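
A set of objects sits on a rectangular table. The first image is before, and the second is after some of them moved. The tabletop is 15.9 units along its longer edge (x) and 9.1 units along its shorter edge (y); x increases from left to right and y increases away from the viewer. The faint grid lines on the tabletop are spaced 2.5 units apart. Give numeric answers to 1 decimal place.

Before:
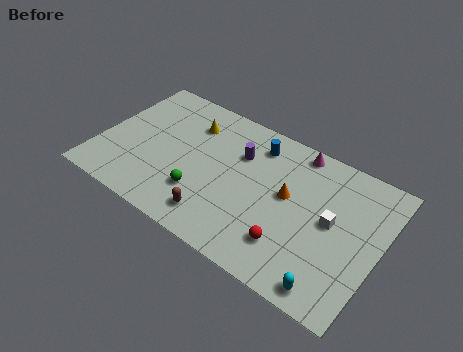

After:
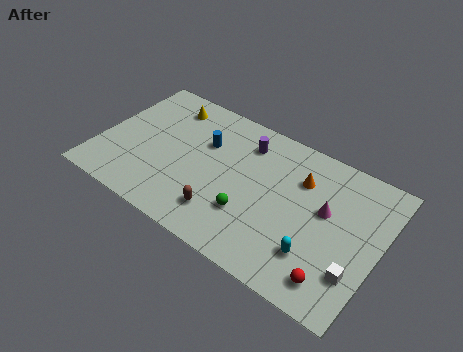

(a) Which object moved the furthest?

the magenta cone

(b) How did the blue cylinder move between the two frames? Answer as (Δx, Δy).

(-2.8, -1.4)

The blue cylinder was at about (8.5, 7.4) and moved to about (5.7, 6.0).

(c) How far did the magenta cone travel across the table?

3.6

From (10.7, 8.2) to (12.8, 5.3), the magenta cone covered √(2.1² + 2.9²) ≈ 3.6 units.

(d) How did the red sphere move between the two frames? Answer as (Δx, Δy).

(2.6, -0.7)

The red sphere was at about (11.3, 2.2) and moved to about (13.9, 1.5).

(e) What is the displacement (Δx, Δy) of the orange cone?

(0.5, 1.4)

The orange cone started near (10.7, 5.1) and ended near (11.2, 6.5).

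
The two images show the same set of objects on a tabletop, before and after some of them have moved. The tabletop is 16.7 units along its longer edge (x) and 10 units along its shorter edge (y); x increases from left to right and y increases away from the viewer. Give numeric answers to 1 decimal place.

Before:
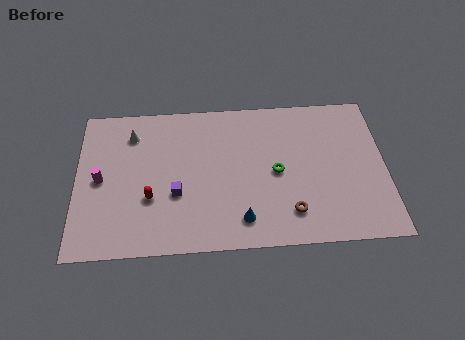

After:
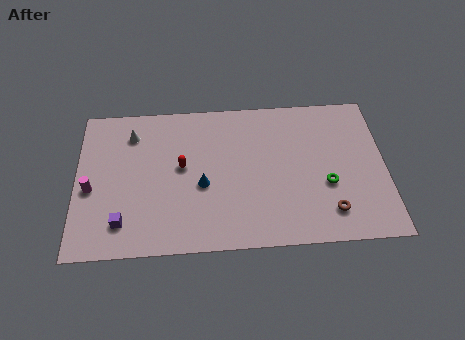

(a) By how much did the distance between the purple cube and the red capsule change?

+3.3

The distance was about 1.4 in the first image and 4.7 in the second, so they moved 3.3 units further apart.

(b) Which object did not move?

the white cone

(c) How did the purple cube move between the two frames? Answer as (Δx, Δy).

(-2.9, -1.7)

The purple cube started near (5.4, 3.7) and ended near (2.5, 2.0).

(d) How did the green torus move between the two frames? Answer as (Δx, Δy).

(2.7, -1.0)

The green torus was at about (10.8, 4.8) and moved to about (13.5, 3.8).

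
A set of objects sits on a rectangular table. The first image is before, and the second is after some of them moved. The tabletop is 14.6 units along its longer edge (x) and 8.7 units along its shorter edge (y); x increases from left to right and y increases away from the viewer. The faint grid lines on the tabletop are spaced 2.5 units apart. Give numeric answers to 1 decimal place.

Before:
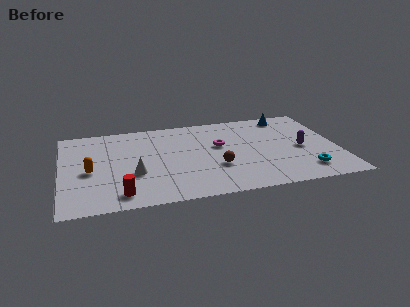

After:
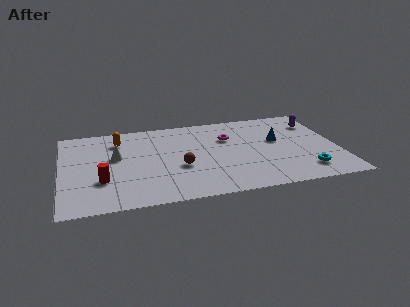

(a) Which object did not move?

the cyan torus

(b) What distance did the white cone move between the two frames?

2.1

The white cone was near (3.8, 3.2) before and (2.9, 5.1) after, so it travelled √(0.9² + 1.9²) ≈ 2.1 units.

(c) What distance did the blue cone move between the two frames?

2.6

The blue cone was near (12.2, 7.6) before and (11.5, 5.1) after, so it travelled √(0.7² + 2.5²) ≈ 2.6 units.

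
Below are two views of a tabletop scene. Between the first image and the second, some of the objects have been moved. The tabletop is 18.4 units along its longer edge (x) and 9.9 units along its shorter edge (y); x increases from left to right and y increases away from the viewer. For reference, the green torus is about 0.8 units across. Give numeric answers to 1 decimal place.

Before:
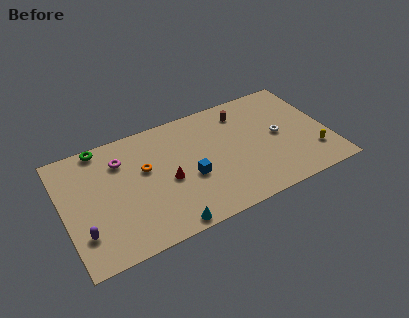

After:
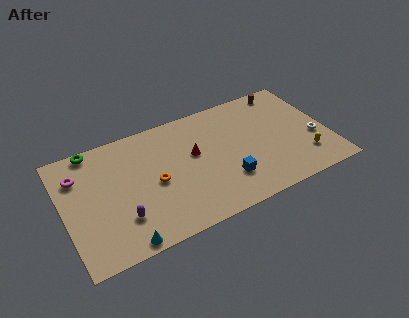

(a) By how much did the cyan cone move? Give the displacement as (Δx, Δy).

(-3.0, 0.0)

The cyan cone started near (6.6, 0.8) and ended near (3.6, 0.8).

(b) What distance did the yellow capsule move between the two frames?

0.6

The yellow capsule moved from about (17.1, 2.5) to (16.5, 2.4), a distance of √(0.6² + 0.1²) ≈ 0.6.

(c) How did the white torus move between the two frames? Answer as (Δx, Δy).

(2.4, -1.2)

From the two frames, the white torus sits at roughly (15.0, 5.0) before and (17.4, 3.8) after.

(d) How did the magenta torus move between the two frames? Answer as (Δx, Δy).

(-3.0, -0.1)

From the two frames, the magenta torus sits at roughly (4.2, 7.4) before and (1.2, 7.3) after.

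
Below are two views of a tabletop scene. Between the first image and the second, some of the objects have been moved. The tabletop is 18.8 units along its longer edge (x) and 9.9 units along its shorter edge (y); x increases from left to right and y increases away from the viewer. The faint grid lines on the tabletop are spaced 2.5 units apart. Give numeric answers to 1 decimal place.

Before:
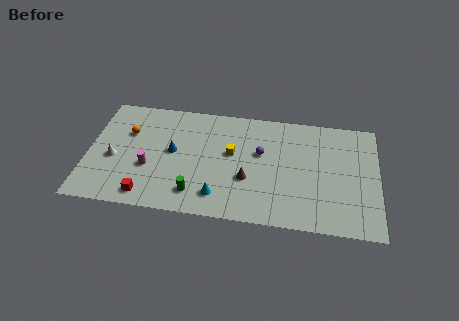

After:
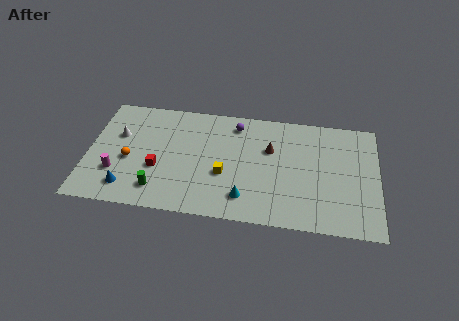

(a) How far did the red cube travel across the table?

2.5

The red cube was near (4.0, 1.3) before and (4.6, 3.7) after, so it travelled √(0.6² + 2.4²) ≈ 2.5 units.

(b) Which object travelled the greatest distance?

the blue cone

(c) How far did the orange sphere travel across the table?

2.4

The orange sphere was near (2.5, 6.6) before and (2.7, 4.2) after, so it travelled √(0.2² + 2.4²) ≈ 2.4 units.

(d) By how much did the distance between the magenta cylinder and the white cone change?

+0.9

They were about 2.4 units apart before and 3.3 after — 0.9 units further apart.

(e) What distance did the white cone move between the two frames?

2.1

The white cone moved from about (1.7, 4.2) to (1.9, 6.3), a distance of √(0.2² + 2.1²) ≈ 2.1.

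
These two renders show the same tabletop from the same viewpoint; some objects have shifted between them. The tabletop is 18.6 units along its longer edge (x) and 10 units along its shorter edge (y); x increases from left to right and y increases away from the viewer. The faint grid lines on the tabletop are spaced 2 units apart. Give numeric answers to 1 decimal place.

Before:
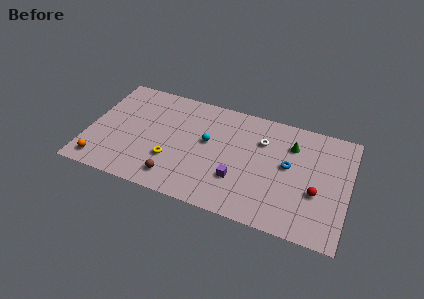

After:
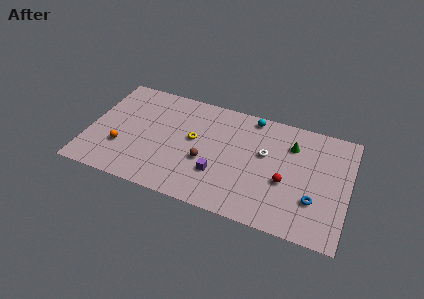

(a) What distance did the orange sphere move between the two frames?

2.2

From (1.2, 1.4) to (2.5, 3.2), the orange sphere covered √(1.3² + 1.8²) ≈ 2.2 units.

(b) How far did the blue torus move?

3.1

The blue torus was near (14.3, 5.5) before and (16.3, 3.1) after, so it travelled √(2.0² + 2.4²) ≈ 3.1 units.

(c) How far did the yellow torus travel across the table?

2.8

The yellow torus moved from about (6.1, 3.2) to (7.5, 5.6), a distance of √(1.4² + 2.4²) ≈ 2.8.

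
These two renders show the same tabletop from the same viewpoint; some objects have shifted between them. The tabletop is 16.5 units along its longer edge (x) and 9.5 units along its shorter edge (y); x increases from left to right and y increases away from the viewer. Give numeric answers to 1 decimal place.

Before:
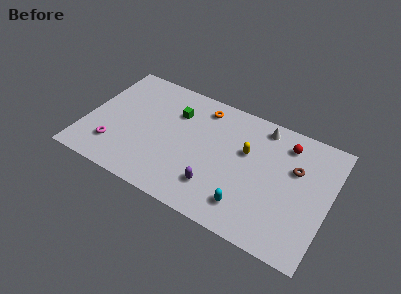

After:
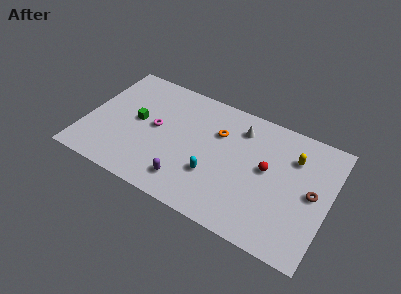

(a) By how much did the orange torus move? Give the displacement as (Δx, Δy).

(1.3, -1.5)

The orange torus started near (7.5, 8.0) and ended near (8.8, 6.5).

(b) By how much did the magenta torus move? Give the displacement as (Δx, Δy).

(2.5, 2.7)

The magenta torus was at about (2.2, 2.3) and moved to about (4.7, 5.0).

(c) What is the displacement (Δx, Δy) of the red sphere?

(-1.0, -2.5)

From the two frames, the red sphere sits at roughly (13.3, 7.7) before and (12.3, 5.2) after.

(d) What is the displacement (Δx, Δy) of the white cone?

(-1.4, -0.8)

The white cone started near (11.6, 8.3) and ended near (10.2, 7.5).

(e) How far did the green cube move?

3.0

The green cube was near (5.8, 6.8) before and (3.4, 5.0) after, so it travelled √(2.4² + 1.8²) ≈ 3.0 units.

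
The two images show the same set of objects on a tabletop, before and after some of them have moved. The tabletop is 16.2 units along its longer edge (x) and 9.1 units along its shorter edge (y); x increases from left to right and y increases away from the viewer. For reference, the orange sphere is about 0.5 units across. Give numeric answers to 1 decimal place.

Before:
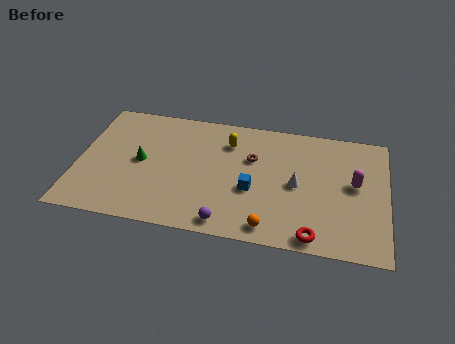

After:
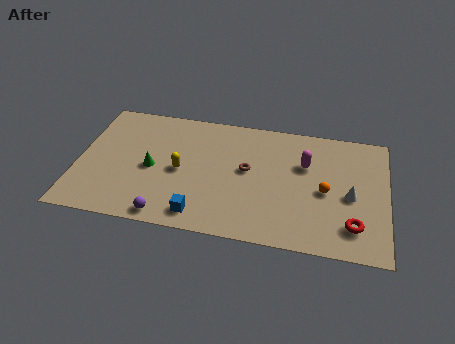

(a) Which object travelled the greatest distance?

the orange sphere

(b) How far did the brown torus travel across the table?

0.9

The brown torus moved from about (9.1, 5.9) to (8.9, 5.0), a distance of √(0.2² + 0.9²) ≈ 0.9.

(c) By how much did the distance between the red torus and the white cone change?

-1.5

They were about 3.6 units apart before and 2.1 after — 1.5 units closer together.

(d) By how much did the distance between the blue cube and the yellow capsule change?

-0.4

The distance was about 3.6 in the first image and 3.2 in the second, so they moved 0.4 units closer together.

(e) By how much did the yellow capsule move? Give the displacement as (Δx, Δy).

(-2.4, -2.6)

The yellow capsule started near (7.8, 6.9) and ended near (5.4, 4.3).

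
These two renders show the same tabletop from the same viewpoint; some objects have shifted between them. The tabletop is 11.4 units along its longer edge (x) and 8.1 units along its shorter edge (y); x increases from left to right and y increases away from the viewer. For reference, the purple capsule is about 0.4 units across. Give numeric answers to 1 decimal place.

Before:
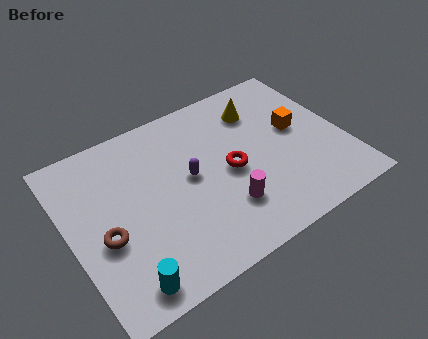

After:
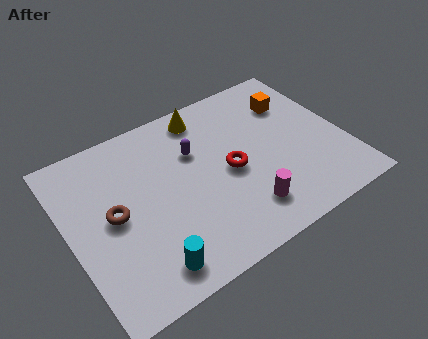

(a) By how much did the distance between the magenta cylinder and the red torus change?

+0.4

The distance was about 1.7 in the first image and 2.1 in the second, so they moved 0.4 units further apart.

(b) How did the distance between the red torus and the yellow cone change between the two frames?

+0.3

The distance was about 2.9 in the first image and 3.2 in the second, so they moved 0.3 units further apart.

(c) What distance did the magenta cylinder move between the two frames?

0.9

The magenta cylinder moved from about (6.1, 2.2) to (6.8, 1.7), a distance of √(0.7² + 0.5²) ≈ 0.9.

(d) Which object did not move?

the red torus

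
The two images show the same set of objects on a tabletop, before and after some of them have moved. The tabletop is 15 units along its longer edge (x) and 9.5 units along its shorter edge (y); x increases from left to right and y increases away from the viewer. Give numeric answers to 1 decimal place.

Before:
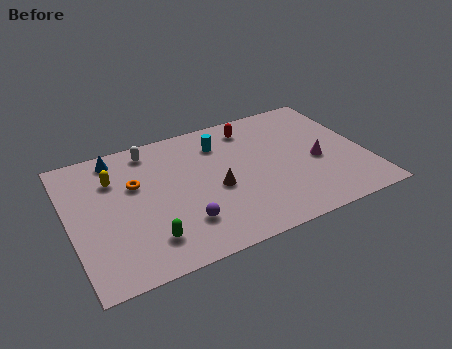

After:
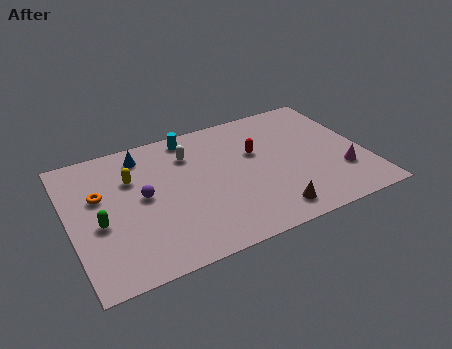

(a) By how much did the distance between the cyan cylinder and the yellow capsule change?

-1.8

Before: roughly 5.5 units apart; after: 3.7. That's 1.8 units closer together.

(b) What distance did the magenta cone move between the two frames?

1.7

The magenta cone was near (12.5, 4.1) before and (13.6, 2.8) after, so it travelled √(1.1² + 1.3²) ≈ 1.7 units.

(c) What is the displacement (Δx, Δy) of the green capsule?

(-2.2, 2.0)

From the two frames, the green capsule sits at roughly (3.6, 2.0) before and (1.4, 4.0) after.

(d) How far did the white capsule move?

2.2

From (4.4, 8.2) to (6.3, 7.1), the white capsule covered √(1.9² + 1.1²) ≈ 2.2 units.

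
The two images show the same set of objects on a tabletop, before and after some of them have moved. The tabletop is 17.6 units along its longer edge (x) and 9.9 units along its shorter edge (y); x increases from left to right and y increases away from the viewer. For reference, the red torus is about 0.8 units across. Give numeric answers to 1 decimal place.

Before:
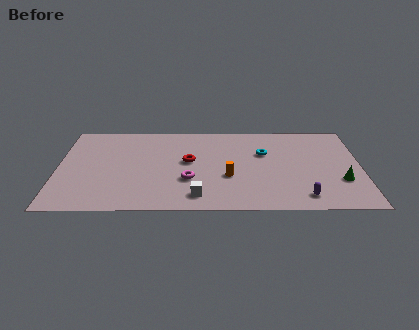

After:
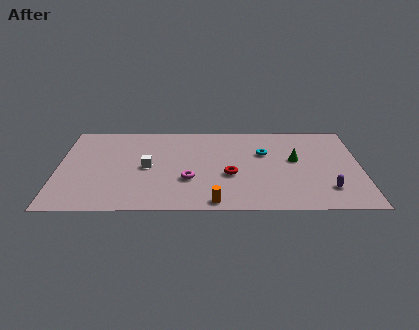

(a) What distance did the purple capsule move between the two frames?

1.6

From (14.2, 1.5) to (15.6, 2.3), the purple capsule covered √(1.4² + 0.8²) ≈ 1.6 units.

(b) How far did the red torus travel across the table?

2.9

From (7.6, 5.5) to (10.0, 3.9), the red torus covered √(2.4² + 1.6²) ≈ 2.9 units.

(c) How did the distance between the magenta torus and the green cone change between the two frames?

-2.2

Before: roughly 8.8 units apart; after: 6.6. That's 2.2 units closer together.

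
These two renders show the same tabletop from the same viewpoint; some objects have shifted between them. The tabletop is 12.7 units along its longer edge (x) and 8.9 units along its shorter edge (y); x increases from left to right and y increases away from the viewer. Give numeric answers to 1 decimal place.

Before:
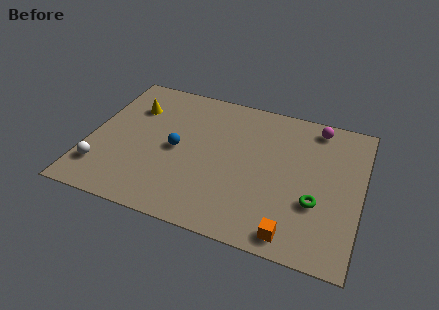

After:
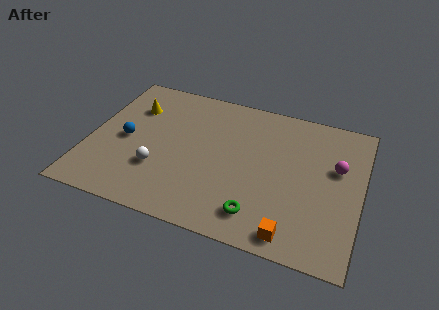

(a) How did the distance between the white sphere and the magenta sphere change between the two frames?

-2.7

The distance was about 11.2 in the first image and 8.5 in the second, so they moved 2.7 units closer together.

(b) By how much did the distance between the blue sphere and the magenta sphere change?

+2.7

The distance was about 7.2 in the first image and 9.9 in the second, so they moved 2.7 units further apart.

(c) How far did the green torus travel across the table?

2.9

The green torus moved from about (10.7, 3.1) to (8.2, 1.6), a distance of √(2.5² + 1.5²) ≈ 2.9.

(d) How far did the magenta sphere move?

2.5

The magenta sphere was near (10.4, 7.8) before and (11.5, 5.5) after, so it travelled √(1.1² + 2.3²) ≈ 2.5 units.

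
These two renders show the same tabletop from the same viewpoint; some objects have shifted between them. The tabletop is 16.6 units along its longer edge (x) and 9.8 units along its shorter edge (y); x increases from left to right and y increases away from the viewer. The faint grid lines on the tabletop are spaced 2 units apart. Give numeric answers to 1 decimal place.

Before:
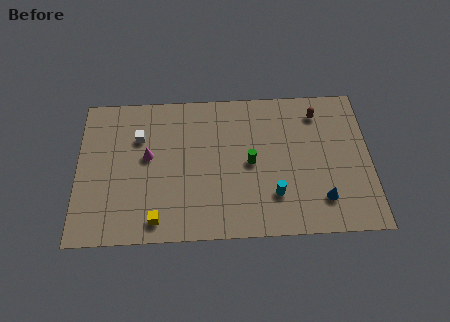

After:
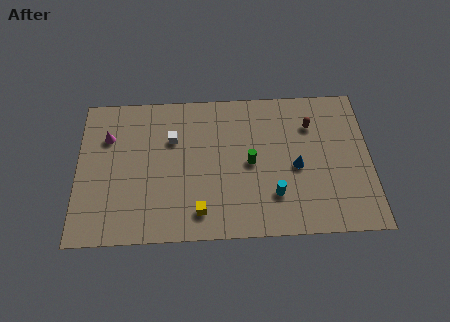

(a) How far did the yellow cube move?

2.4

From (4.5, 1.3) to (6.9, 1.7), the yellow cube covered √(2.4² + 0.4²) ≈ 2.4 units.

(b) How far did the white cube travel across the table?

1.9

The white cube was near (3.5, 6.8) before and (5.4, 6.6) after, so it travelled √(1.9² + 0.2²) ≈ 1.9 units.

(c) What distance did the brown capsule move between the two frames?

0.9

From (13.7, 8.0) to (13.3, 7.2), the brown capsule covered √(0.4² + 0.8²) ≈ 0.9 units.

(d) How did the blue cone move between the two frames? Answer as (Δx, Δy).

(-1.4, 2.2)

The blue cone started near (13.8, 2.2) and ended near (12.4, 4.4).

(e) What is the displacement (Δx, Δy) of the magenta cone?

(-2.3, 1.4)

The magenta cone started near (4.0, 5.5) and ended near (1.7, 6.9).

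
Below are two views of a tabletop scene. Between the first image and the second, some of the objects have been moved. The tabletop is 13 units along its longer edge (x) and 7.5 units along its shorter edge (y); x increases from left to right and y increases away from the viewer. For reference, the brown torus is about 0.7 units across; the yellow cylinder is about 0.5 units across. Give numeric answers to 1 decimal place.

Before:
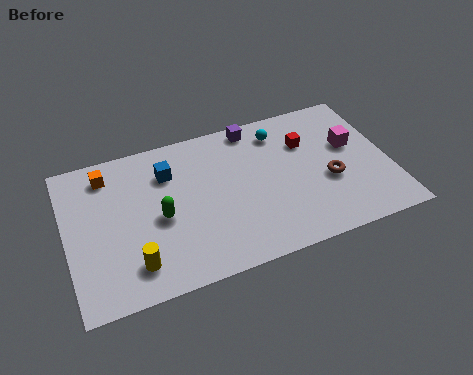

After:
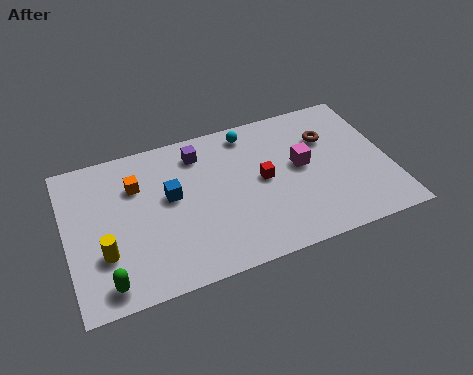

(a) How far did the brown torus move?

2.2

The brown torus was near (10.5, 3.0) before and (10.7, 5.2) after, so it travelled √(0.2² + 2.2²) ≈ 2.2 units.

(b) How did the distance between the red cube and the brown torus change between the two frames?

+0.8

They were about 2.3 units apart before and 3.1 after — 0.8 units further apart.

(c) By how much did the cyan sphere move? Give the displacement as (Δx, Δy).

(-1.2, 0.4)

The cyan sphere was at about (8.8, 6.1) and moved to about (7.6, 6.5).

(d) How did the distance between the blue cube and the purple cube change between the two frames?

-1.6

Before: roughly 3.8 units apart; after: 2.2. That's 1.6 units closer together.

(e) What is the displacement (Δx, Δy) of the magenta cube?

(-2.1, -0.4)

The magenta cube started near (11.6, 4.5) and ended near (9.5, 4.1).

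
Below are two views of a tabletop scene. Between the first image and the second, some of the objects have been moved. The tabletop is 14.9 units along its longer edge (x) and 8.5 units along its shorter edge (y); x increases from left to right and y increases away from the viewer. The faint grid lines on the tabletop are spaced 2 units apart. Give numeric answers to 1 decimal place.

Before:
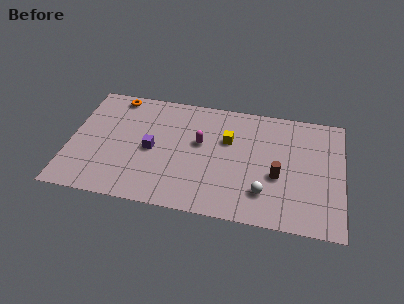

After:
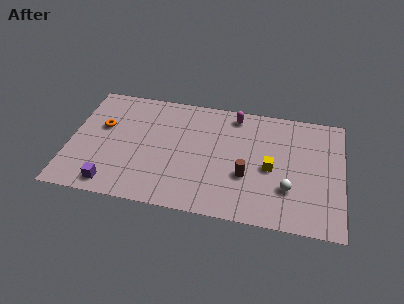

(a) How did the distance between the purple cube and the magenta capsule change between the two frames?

+6.2

Before: roughly 2.8 units apart; after: 9.0. That's 6.2 units further apart.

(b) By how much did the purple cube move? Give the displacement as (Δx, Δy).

(-2.0, -2.9)

The purple cube was at about (4.5, 4.0) and moved to about (2.5, 1.1).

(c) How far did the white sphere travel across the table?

1.4

The white sphere was near (10.7, 2.1) before and (12.0, 2.6) after, so it travelled √(1.3² + 0.5²) ≈ 1.4 units.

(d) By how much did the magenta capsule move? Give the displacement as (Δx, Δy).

(1.8, 2.4)

From the two frames, the magenta capsule sits at roughly (7.1, 5.0) before and (8.9, 7.4) after.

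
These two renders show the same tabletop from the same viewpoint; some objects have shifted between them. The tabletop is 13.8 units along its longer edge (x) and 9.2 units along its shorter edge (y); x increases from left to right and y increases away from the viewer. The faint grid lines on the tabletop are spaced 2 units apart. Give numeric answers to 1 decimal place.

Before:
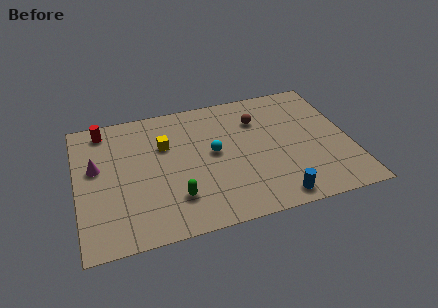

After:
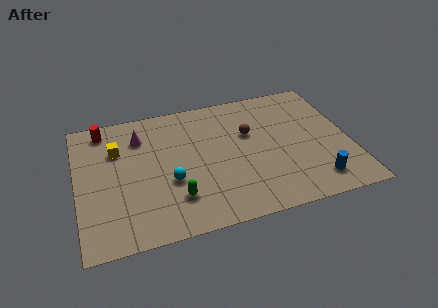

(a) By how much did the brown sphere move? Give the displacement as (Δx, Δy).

(-0.5, -0.9)

From the two frames, the brown sphere sits at roughly (9.3, 6.7) before and (8.8, 5.8) after.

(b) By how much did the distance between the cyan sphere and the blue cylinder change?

+2.6

The distance was about 4.8 in the first image and 7.4 in the second, so they moved 2.6 units further apart.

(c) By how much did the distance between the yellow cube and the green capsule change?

+1.1

Before: roughly 3.8 units apart; after: 4.9. That's 1.1 units further apart.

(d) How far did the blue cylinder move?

2.2

The blue cylinder was near (9.7, 1.0) before and (11.8, 1.6) after, so it travelled √(2.1² + 0.6²) ≈ 2.2 units.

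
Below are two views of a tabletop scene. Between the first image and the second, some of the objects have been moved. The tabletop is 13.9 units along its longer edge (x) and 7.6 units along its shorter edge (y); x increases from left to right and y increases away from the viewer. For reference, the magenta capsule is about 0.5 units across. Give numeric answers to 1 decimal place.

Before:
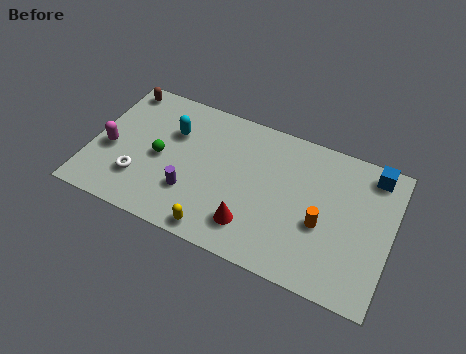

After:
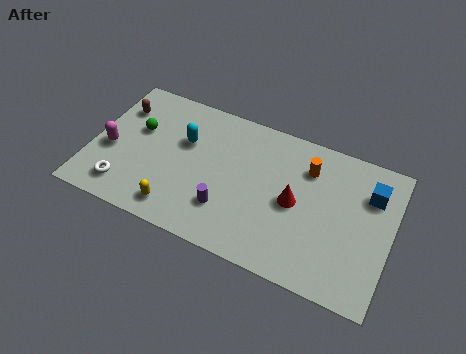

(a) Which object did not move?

the magenta capsule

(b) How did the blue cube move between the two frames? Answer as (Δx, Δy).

(0.0, -1.1)

The blue cube was at about (12.8, 6.6) and moved to about (12.8, 5.5).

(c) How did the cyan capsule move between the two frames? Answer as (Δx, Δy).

(0.6, -0.3)

The cyan capsule was at about (3.6, 5.2) and moved to about (4.2, 4.9).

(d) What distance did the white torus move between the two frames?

0.9

The white torus was near (2.4, 2.1) before and (1.8, 1.4) after, so it travelled √(0.6² + 0.7²) ≈ 0.9 units.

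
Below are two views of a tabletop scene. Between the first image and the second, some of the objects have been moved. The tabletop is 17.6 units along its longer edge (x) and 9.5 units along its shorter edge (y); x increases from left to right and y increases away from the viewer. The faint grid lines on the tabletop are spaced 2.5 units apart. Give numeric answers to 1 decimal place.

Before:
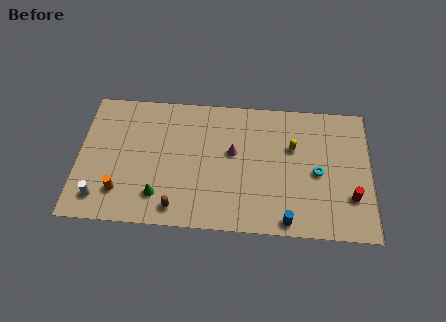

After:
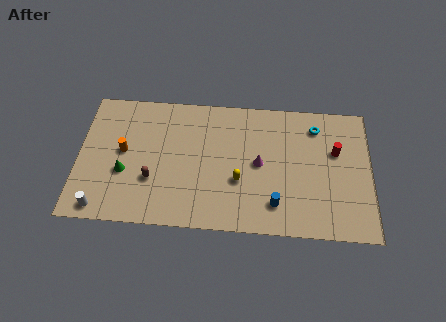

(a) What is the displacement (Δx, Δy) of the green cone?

(-2.1, 1.5)

The green cone started near (4.9, 2.1) and ended near (2.8, 3.6).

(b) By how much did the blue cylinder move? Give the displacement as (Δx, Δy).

(-0.7, 1.1)

The blue cylinder started near (12.6, 0.9) and ended near (11.9, 2.0).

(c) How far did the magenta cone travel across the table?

1.7

From (9.3, 5.5) to (10.9, 4.8), the magenta cone covered √(1.6² + 0.7²) ≈ 1.7 units.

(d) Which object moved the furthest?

the yellow capsule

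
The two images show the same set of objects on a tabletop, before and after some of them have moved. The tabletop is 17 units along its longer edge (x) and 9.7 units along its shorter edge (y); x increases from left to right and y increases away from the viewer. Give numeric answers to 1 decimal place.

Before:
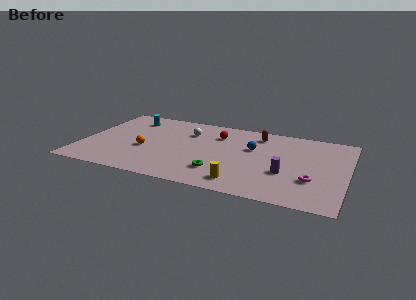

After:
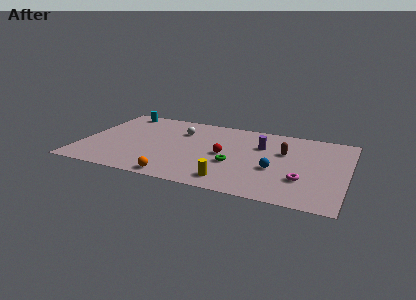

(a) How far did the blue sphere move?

2.8

From (10.9, 6.1) to (12.5, 3.8), the blue sphere covered √(1.6² + 2.3²) ≈ 2.8 units.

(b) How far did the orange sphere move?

3.8

From (4.1, 3.9) to (6.5, 0.9), the orange sphere covered √(2.4² + 3.0²) ≈ 3.8 units.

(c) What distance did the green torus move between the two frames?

1.5

The green torus was near (9.1, 2.4) before and (9.9, 3.7) after, so it travelled √(0.8² + 1.3²) ≈ 1.5 units.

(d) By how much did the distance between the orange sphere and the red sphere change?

-0.8

The distance was about 5.5 in the first image and 4.7 in the second, so they moved 0.8 units closer together.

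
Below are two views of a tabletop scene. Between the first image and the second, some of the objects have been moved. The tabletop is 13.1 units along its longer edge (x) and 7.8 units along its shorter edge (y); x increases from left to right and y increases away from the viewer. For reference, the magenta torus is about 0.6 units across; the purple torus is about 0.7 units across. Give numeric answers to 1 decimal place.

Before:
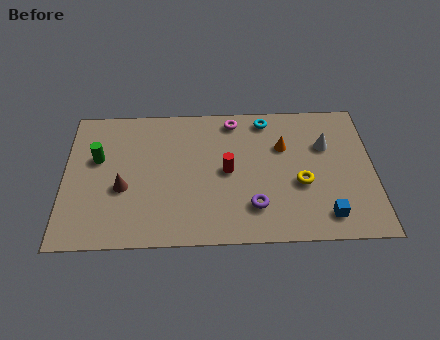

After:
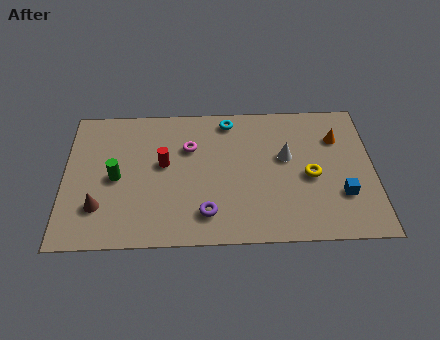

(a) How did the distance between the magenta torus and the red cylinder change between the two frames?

-1.5

Before: roughly 2.9 units apart; after: 1.4. That's 1.5 units closer together.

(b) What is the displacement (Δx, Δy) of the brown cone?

(-1.0, -1.0)

The brown cone was at about (2.5, 3.1) and moved to about (1.5, 2.1).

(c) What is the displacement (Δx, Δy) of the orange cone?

(2.3, 0.4)

The orange cone was at about (9.3, 5.2) and moved to about (11.6, 5.6).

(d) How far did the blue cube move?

1.3

The blue cube moved from about (11.0, 1.3) to (11.7, 2.4), a distance of √(0.7² + 1.1²) ≈ 1.3.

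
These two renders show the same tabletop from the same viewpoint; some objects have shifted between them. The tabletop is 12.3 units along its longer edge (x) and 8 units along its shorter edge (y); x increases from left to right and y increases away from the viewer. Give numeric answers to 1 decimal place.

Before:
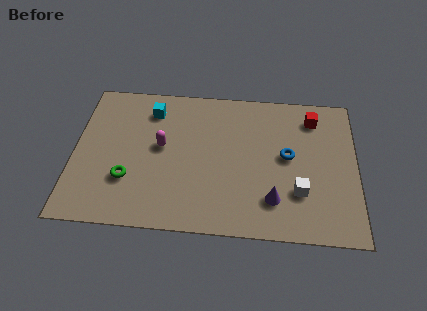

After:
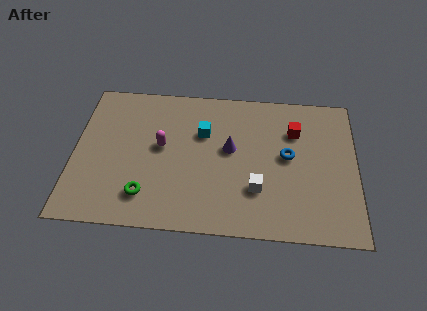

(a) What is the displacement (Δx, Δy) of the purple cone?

(-1.9, 2.6)

The purple cone was at about (8.7, 1.9) and moved to about (6.8, 4.5).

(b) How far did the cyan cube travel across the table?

2.5

The cyan cube was near (3.3, 6.4) before and (5.6, 5.3) after, so it travelled √(2.3² + 1.1²) ≈ 2.5 units.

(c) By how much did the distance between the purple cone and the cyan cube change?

-5.6

Before: roughly 7.0 units apart; after: 1.4. That's 5.6 units closer together.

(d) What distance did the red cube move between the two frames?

1.1

From (10.4, 6.5) to (9.6, 5.7), the red cube covered √(0.8² + 0.8²) ≈ 1.1 units.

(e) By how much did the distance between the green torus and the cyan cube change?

+0.3

They were about 4.0 units apart before and 4.3 after — 0.3 units further apart.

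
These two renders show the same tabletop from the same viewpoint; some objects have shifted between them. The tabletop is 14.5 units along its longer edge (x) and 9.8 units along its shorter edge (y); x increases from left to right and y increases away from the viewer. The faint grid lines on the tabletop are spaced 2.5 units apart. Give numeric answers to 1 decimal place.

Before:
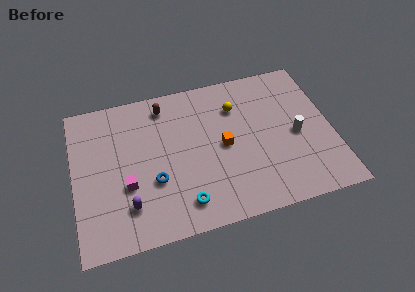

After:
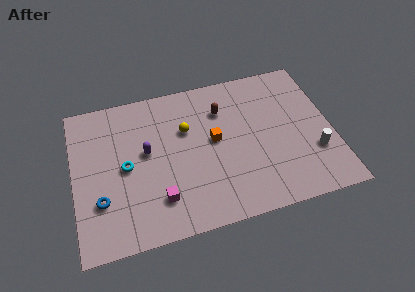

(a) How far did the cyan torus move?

4.3

The cyan torus moved from about (5.9, 1.7) to (2.9, 4.8), a distance of √(3.0² + 3.1²) ≈ 4.3.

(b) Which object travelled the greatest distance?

the cyan torus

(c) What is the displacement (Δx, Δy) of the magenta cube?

(1.7, -1.3)

From the two frames, the magenta cube sits at roughly (2.9, 3.6) before and (4.6, 2.3) after.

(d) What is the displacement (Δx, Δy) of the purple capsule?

(1.2, 3.2)

The purple capsule was at about (2.9, 2.3) and moved to about (4.1, 5.5).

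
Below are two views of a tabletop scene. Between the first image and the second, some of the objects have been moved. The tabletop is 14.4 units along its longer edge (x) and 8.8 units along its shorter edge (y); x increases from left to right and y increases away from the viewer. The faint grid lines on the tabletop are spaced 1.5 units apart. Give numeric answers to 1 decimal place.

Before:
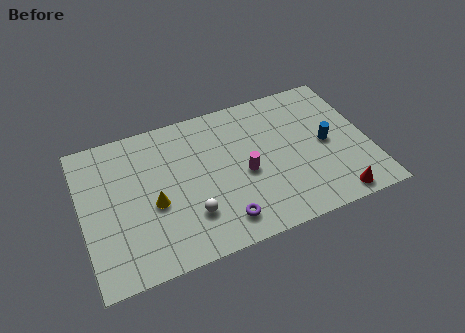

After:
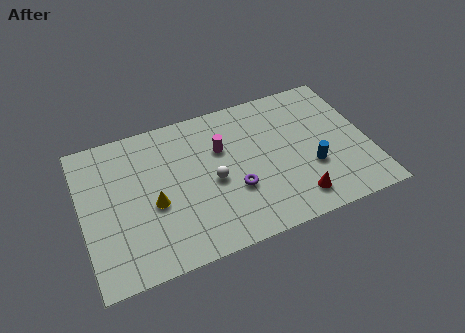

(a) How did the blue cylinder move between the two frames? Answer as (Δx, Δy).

(-0.9, -1.2)

The blue cylinder started near (12.3, 4.3) and ended near (11.4, 3.1).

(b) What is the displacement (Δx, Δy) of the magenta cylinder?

(-1.0, 1.9)

From the two frames, the magenta cylinder sits at roughly (8.1, 3.9) before and (7.1, 5.8) after.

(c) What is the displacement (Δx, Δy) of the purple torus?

(0.8, 1.6)

The purple torus was at about (6.7, 1.5) and moved to about (7.5, 3.1).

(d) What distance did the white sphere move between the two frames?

2.1

From (5.2, 2.4) to (6.5, 4.0), the white sphere covered √(1.3² + 1.6²) ≈ 2.1 units.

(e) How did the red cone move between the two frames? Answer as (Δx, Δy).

(-1.9, 0.6)

From the two frames, the red cone sits at roughly (12.3, 0.9) before and (10.4, 1.5) after.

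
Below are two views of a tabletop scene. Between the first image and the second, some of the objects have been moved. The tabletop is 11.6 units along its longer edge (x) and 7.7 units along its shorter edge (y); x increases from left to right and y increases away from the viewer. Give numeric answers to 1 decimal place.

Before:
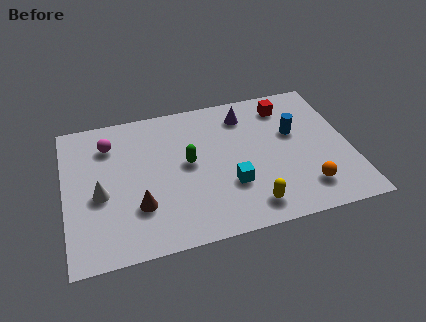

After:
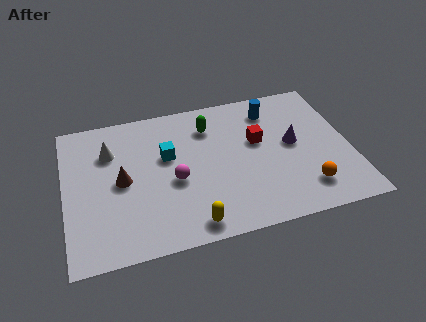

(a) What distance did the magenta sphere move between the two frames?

3.6

The magenta sphere was near (1.9, 5.9) before and (4.4, 3.3) after, so it travelled √(2.5² + 2.6²) ≈ 3.6 units.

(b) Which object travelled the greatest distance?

the magenta sphere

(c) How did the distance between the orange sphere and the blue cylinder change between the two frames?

+1.6

The distance was about 3.1 in the first image and 4.7 in the second, so they moved 1.6 units further apart.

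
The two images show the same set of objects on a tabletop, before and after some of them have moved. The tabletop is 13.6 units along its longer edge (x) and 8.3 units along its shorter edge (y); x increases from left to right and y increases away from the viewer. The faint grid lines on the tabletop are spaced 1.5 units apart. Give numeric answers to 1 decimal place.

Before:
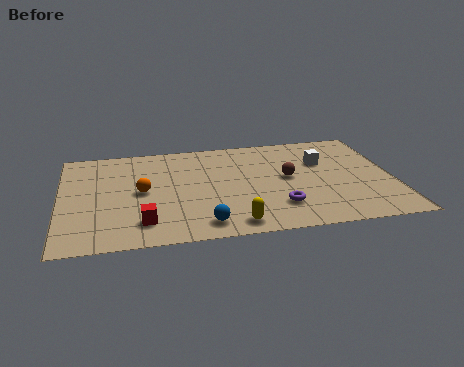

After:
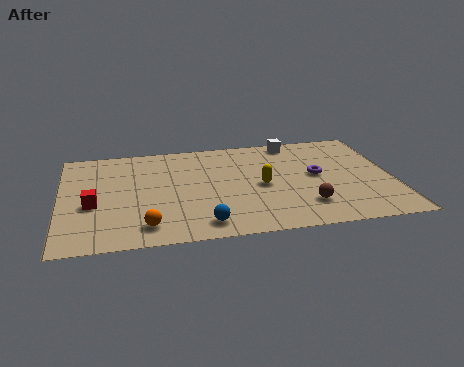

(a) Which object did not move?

the blue sphere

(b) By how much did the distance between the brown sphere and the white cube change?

+3.5

They were about 1.9 units apart before and 5.4 after — 3.5 units further apart.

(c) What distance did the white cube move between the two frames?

2.2

From (10.8, 5.5) to (9.7, 7.4), the white cube covered √(1.1² + 1.9²) ≈ 2.2 units.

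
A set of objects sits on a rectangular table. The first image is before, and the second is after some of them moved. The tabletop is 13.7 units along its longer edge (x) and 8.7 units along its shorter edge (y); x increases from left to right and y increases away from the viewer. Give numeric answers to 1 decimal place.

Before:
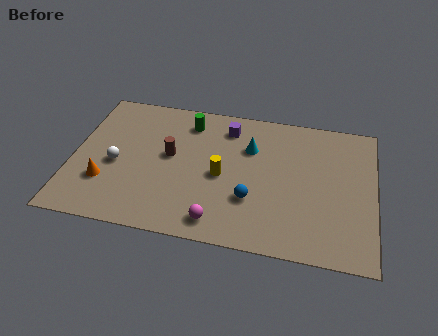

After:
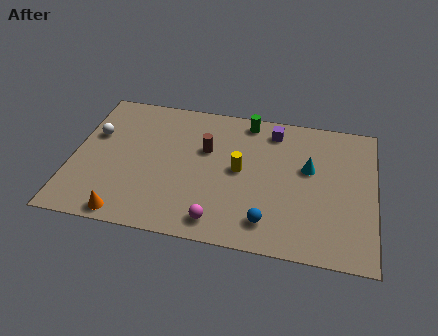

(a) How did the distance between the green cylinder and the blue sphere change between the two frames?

+0.9

Before: roughly 5.3 units apart; after: 6.2. That's 0.9 units further apart.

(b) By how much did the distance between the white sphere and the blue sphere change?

+2.7

Before: roughly 6.3 units apart; after: 9.0. That's 2.7 units further apart.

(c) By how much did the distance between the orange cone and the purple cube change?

+2.1

The distance was about 7.0 in the first image and 9.1 in the second, so they moved 2.1 units further apart.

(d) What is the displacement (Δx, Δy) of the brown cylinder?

(1.6, 0.7)

The brown cylinder was at about (4.4, 4.8) and moved to about (6.0, 5.5).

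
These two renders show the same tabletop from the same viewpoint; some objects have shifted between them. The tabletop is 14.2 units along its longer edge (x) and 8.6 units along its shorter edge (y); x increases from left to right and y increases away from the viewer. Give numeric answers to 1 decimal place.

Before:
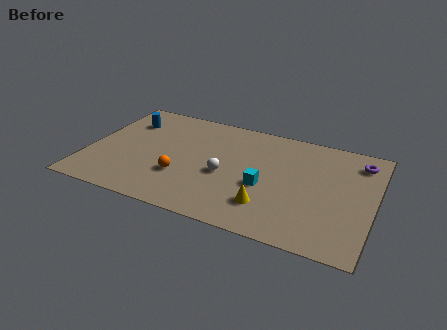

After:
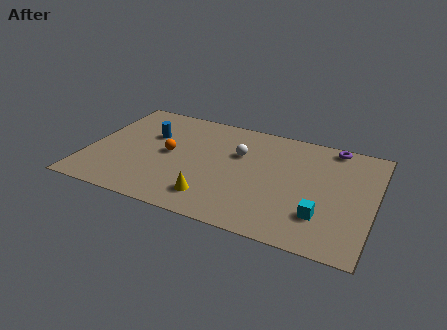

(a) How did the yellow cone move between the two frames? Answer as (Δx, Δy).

(-2.7, -0.4)

The yellow cone was at about (9.2, 2.1) and moved to about (6.5, 1.7).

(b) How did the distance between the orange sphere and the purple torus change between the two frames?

-0.9

They were about 9.5 units apart before and 8.6 after — 0.9 units closer together.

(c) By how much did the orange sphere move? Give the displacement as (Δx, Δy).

(-0.8, 1.6)

From the two frames, the orange sphere sits at roughly (4.8, 2.8) before and (4.0, 4.4) after.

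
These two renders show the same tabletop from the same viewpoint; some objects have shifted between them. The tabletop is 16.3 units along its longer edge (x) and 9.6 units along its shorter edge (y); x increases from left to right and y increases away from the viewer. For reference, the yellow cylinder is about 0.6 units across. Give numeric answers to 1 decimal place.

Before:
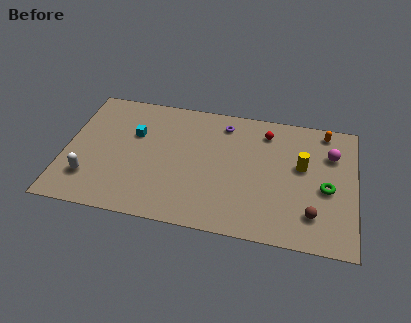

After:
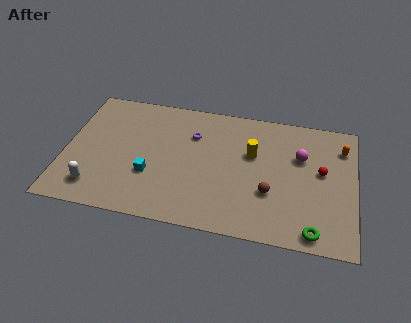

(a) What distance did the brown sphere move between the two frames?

2.6

The brown sphere moved from about (14.0, 2.2) to (11.6, 3.3), a distance of √(2.4² + 1.1²) ≈ 2.6.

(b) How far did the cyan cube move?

3.1

From (3.8, 6.2) to (4.9, 3.3), the cyan cube covered √(1.1² + 2.9²) ≈ 3.1 units.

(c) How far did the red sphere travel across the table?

4.0

From (11.2, 7.8) to (14.4, 5.4), the red sphere covered √(3.2² + 2.4²) ≈ 4.0 units.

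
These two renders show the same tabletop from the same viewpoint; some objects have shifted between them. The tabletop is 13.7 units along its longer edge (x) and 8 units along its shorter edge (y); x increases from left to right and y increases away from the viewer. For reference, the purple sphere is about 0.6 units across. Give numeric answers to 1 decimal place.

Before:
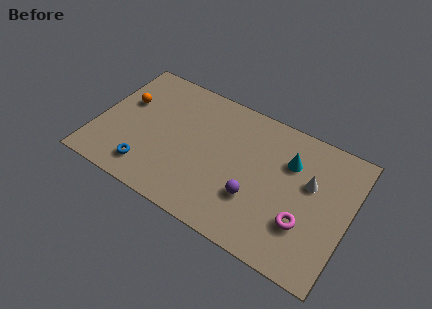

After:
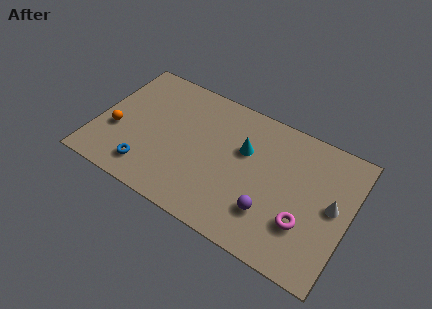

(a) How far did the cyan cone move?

2.5

The cyan cone was near (10.3, 5.6) before and (7.9, 5.1) after, so it travelled √(2.4² + 0.5²) ≈ 2.5 units.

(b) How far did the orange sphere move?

2.0

From (1.3, 5.0) to (1.1, 3.0), the orange sphere covered √(0.2² + 2.0²) ≈ 2.0 units.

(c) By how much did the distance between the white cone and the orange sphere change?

+1.6

The distance was about 10.2 in the first image and 11.8 in the second, so they moved 1.6 units further apart.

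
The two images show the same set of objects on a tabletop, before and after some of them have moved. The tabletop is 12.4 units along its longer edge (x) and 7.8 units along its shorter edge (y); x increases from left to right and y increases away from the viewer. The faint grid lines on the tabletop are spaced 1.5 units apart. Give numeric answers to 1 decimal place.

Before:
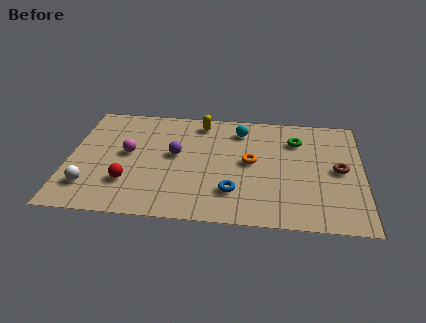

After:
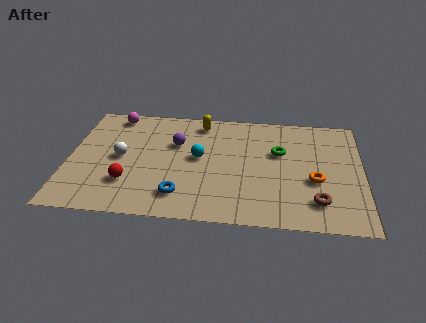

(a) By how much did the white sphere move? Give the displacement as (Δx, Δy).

(1.2, 2.1)

The white sphere started near (1.0, 1.8) and ended near (2.2, 3.9).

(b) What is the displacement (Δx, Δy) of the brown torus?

(-0.9, -2.2)

The brown torus started near (11.4, 3.9) and ended near (10.5, 1.7).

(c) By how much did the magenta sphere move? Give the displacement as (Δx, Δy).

(-0.7, 2.7)

The magenta sphere started near (2.5, 4.2) and ended near (1.8, 6.9).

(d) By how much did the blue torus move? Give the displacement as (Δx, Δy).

(-2.2, -0.4)

The blue torus started near (7.0, 2.0) and ended near (4.8, 1.6).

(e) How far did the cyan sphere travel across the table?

2.7

The cyan sphere was near (7.2, 6.3) before and (5.5, 4.2) after, so it travelled √(1.7² + 2.1²) ≈ 2.7 units.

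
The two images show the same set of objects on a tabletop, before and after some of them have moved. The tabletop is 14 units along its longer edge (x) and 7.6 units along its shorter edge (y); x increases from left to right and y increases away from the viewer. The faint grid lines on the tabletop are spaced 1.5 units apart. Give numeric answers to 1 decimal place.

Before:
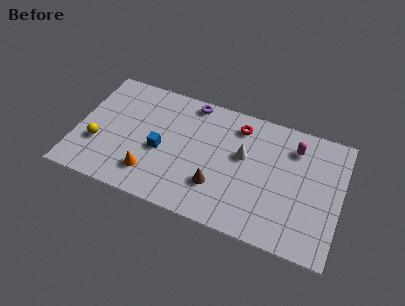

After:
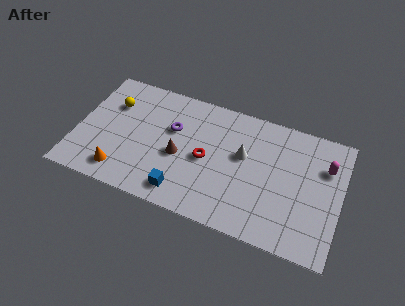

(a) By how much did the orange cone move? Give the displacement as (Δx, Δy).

(-1.5, -0.4)

The orange cone was at about (4.1, 1.7) and moved to about (2.6, 1.3).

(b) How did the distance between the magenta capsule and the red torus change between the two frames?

+3.4

They were about 3.0 units apart before and 6.4 after — 3.4 units further apart.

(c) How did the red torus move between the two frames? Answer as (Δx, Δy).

(-1.5, -2.6)

From the two frames, the red torus sits at roughly (8.4, 6.2) before and (6.9, 3.6) after.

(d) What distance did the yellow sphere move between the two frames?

2.7

From (1.2, 2.6) to (1.7, 5.3), the yellow sphere covered √(0.5² + 2.7²) ≈ 2.7 units.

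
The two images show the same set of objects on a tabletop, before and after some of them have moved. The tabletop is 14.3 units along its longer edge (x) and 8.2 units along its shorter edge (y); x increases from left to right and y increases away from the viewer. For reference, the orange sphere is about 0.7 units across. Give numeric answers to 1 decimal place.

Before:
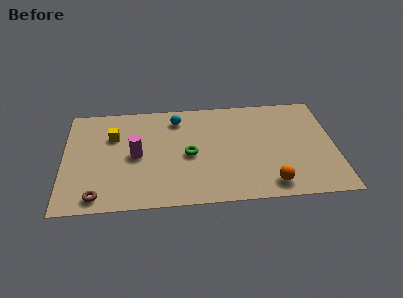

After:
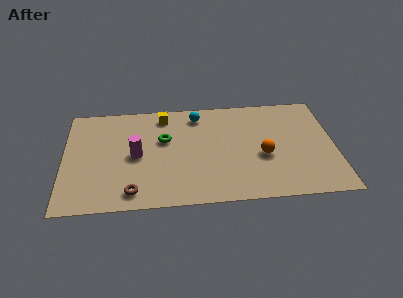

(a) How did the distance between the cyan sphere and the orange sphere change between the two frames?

-2.4

The distance was about 7.3 in the first image and 4.9 in the second, so they moved 2.4 units closer together.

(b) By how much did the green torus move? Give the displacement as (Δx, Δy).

(-1.3, 1.3)

The green torus started near (6.6, 3.8) and ended near (5.3, 5.1).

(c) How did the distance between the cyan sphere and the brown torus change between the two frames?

-0.4

The distance was about 7.1 in the first image and 6.7 in the second, so they moved 0.4 units closer together.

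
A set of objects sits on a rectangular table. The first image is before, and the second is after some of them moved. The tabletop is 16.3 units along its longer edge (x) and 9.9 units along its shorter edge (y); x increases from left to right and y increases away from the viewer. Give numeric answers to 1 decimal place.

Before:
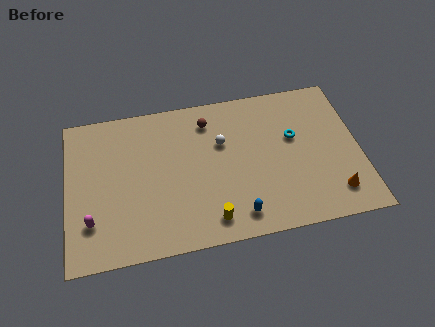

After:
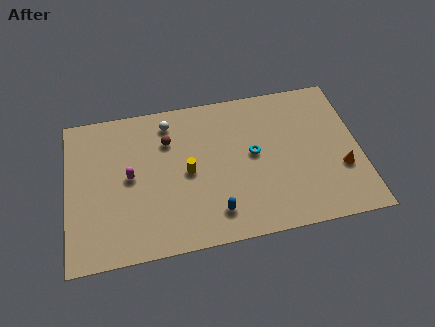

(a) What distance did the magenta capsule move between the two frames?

3.3

The magenta capsule moved from about (1.3, 2.6) to (3.5, 5.1), a distance of √(2.2² + 2.5²) ≈ 3.3.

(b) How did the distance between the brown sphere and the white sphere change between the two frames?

-0.5

Before: roughly 1.7 units apart; after: 1.2. That's 0.5 units closer together.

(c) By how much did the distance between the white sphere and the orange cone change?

+3.1

They were about 7.5 units apart before and 10.6 after — 3.1 units further apart.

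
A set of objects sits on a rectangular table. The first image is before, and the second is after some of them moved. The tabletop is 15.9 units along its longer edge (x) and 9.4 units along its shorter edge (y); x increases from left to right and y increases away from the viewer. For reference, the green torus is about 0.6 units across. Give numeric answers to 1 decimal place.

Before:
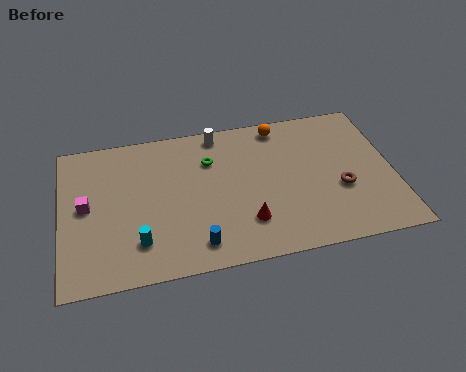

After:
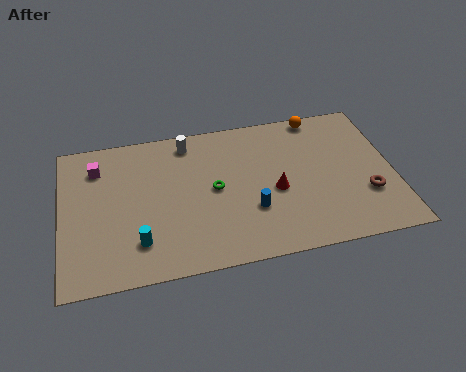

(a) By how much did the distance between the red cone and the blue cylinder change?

-1.0

They were about 2.6 units apart before and 1.6 after — 1.0 units closer together.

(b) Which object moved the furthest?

the blue cylinder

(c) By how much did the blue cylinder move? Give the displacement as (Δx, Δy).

(2.7, 1.6)

From the two frames, the blue cylinder sits at roughly (6.3, 1.5) before and (9.0, 3.1) after.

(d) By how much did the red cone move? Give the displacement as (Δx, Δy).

(1.5, 1.7)

From the two frames, the red cone sits at roughly (8.7, 2.4) before and (10.2, 4.1) after.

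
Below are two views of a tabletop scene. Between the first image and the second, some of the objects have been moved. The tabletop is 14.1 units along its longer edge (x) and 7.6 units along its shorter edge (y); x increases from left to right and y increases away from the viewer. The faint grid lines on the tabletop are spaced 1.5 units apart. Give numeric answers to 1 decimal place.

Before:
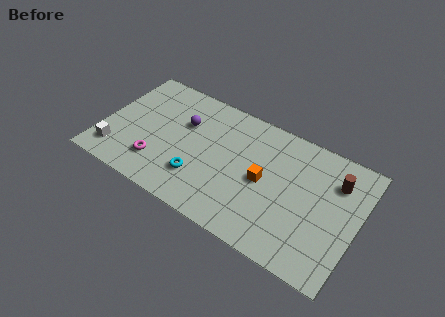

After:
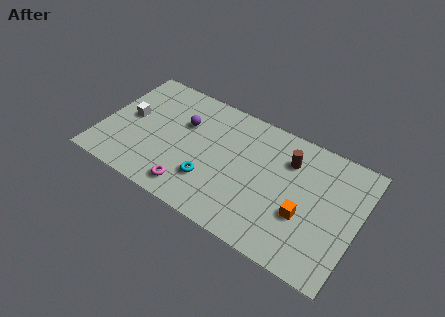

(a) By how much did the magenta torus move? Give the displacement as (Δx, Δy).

(2.0, -0.7)

The magenta torus started near (3.3, 1.9) and ended near (5.3, 1.2).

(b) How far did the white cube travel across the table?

2.5

From (1.0, 1.5) to (1.4, 4.0), the white cube covered √(0.4² + 2.5²) ≈ 2.5 units.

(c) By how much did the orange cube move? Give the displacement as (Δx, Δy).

(2.3, -0.9)

The orange cube was at about (9.0, 3.7) and moved to about (11.3, 2.8).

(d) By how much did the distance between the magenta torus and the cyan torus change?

-1.0

They were about 2.3 units apart before and 1.3 after — 1.0 units closer together.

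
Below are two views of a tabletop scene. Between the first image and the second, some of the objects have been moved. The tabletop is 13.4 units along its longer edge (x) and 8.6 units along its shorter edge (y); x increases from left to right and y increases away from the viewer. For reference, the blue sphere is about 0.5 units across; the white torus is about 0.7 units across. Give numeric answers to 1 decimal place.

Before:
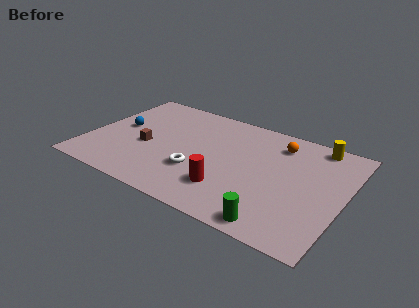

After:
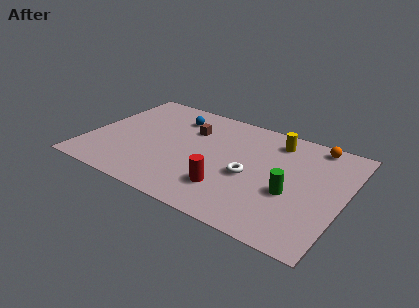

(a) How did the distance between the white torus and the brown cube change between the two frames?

+1.2

They were about 3.0 units apart before and 4.2 after — 1.2 units further apart.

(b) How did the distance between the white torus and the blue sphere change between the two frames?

+0.6

The distance was about 4.8 in the first image and 5.4 in the second, so they moved 0.6 units further apart.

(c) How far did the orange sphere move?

2.0

The orange sphere was near (9.7, 6.9) before and (11.5, 7.7) after, so it travelled √(1.8² + 0.8²) ≈ 2.0 units.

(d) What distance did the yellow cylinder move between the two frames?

2.2

From (11.6, 7.7) to (9.5, 7.1), the yellow cylinder covered √(2.1² + 0.6²) ≈ 2.2 units.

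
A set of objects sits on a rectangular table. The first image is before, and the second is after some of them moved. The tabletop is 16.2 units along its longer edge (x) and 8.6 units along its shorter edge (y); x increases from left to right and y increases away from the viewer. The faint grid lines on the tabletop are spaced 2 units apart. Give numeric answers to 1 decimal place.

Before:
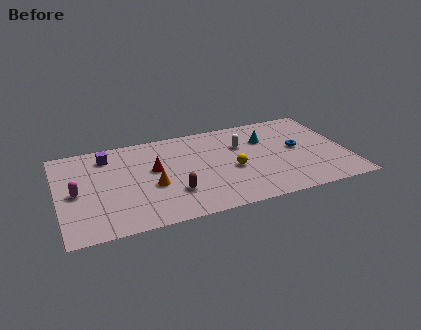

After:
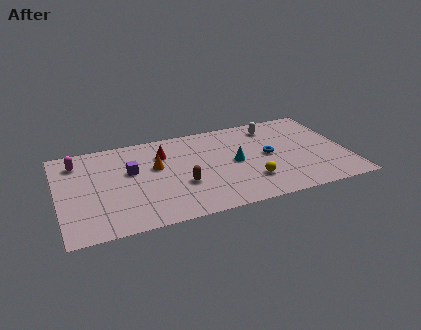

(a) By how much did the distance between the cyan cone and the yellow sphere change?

-1.0

The distance was about 3.1 in the first image and 2.1 in the second, so they moved 1.0 units closer together.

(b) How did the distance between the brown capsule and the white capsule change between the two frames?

+1.5

The distance was about 5.3 in the first image and 6.8 in the second, so they moved 1.5 units further apart.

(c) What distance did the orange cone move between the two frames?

1.7

The orange cone moved from about (5.2, 3.5) to (5.5, 5.2), a distance of √(0.3² + 1.7²) ≈ 1.7.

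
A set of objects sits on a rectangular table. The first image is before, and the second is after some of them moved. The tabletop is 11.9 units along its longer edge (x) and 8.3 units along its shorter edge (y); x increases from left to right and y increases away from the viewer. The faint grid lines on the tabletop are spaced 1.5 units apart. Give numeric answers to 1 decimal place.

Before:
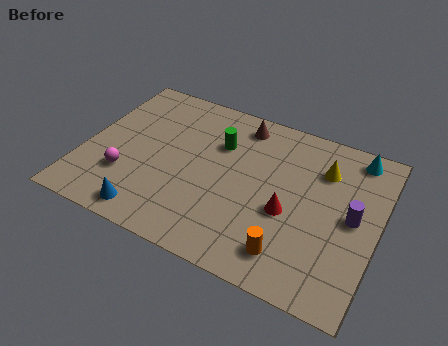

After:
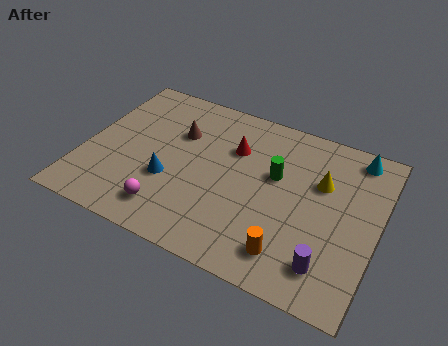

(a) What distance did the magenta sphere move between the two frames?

2.1

From (1.9, 2.5) to (3.8, 1.5), the magenta sphere covered √(1.9² + 1.0²) ≈ 2.1 units.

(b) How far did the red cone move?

3.4

From (8.4, 3.4) to (5.9, 5.7), the red cone covered √(2.5² + 2.3²) ≈ 3.4 units.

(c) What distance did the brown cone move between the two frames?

2.8

The brown cone was near (6.0, 7.1) before and (3.6, 5.6) after, so it travelled √(2.4² + 1.5²) ≈ 2.8 units.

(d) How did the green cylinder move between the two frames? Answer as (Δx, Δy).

(2.4, -0.7)

From the two frames, the green cylinder sits at roughly (5.3, 5.7) before and (7.7, 5.0) after.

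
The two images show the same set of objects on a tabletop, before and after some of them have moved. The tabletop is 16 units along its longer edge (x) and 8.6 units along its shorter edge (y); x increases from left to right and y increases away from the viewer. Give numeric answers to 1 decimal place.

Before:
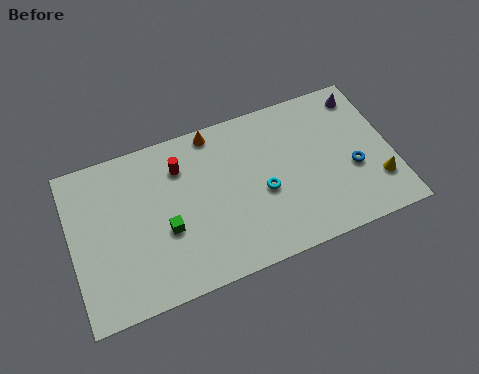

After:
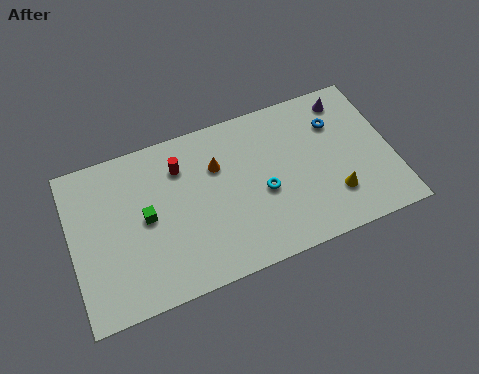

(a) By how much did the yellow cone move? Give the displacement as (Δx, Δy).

(-2.2, 0.0)

The yellow cone was at about (15.1, 2.3) and moved to about (12.9, 2.3).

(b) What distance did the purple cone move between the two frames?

0.8

The purple cone was near (14.9, 7.3) before and (14.1, 7.3) after, so it travelled √(0.8² + 0.0²) ≈ 0.8 units.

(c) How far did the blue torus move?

2.9

The blue torus was near (14.0, 3.4) before and (13.4, 6.2) after, so it travelled √(0.6² + 2.8²) ≈ 2.9 units.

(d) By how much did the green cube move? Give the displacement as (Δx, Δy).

(-0.9, 1.0)

From the two frames, the green cube sits at roughly (4.6, 3.4) before and (3.7, 4.4) after.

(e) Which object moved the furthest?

the blue torus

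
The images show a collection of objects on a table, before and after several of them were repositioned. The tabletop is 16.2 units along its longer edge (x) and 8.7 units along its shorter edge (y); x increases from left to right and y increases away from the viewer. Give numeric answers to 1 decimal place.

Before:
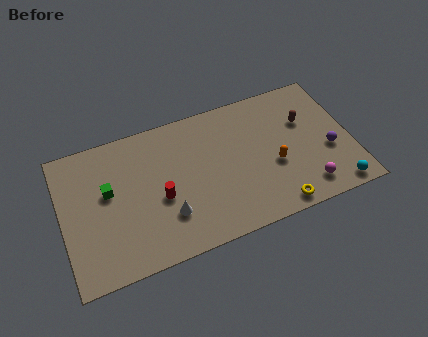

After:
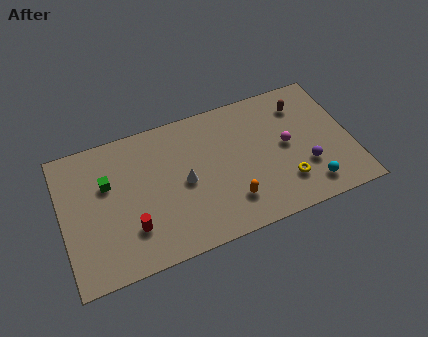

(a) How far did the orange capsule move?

3.0

The orange capsule was near (11.8, 3.5) before and (9.2, 2.1) after, so it travelled √(2.6² + 1.4²) ≈ 3.0 units.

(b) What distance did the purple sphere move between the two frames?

1.5

The purple sphere moved from about (14.9, 3.4) to (13.5, 2.8), a distance of √(1.4² + 0.6²) ≈ 1.5.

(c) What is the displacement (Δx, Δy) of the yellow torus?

(0.7, 1.3)

From the two frames, the yellow torus sits at roughly (11.6, 0.9) before and (12.3, 2.2) after.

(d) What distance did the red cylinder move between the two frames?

2.1

The red cylinder moved from about (5.4, 3.7) to (3.7, 2.4), a distance of √(1.7² + 1.3²) ≈ 2.1.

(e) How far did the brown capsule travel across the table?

1.1

The brown capsule moved from about (13.8, 5.7) to (13.7, 6.8), a distance of √(0.1² + 1.1²) ≈ 1.1.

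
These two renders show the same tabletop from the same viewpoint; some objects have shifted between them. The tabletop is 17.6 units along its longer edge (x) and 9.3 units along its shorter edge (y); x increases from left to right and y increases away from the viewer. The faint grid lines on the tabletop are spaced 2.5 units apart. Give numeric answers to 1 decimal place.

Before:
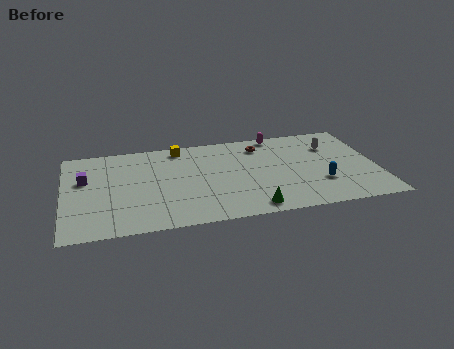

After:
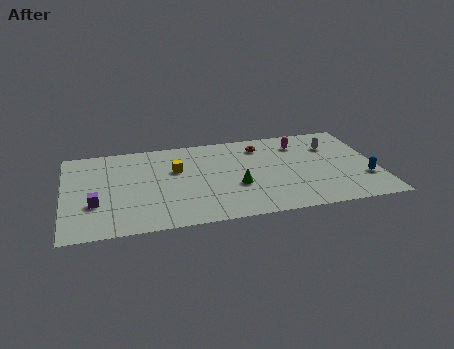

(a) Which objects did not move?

the brown torus and the white capsule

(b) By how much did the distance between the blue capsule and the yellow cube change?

+1.6

The distance was about 9.3 in the first image and 10.9 in the second, so they moved 1.6 units further apart.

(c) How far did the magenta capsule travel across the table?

1.7

From (12.2, 8.5) to (13.4, 7.3), the magenta capsule covered √(1.2² + 1.2²) ≈ 1.7 units.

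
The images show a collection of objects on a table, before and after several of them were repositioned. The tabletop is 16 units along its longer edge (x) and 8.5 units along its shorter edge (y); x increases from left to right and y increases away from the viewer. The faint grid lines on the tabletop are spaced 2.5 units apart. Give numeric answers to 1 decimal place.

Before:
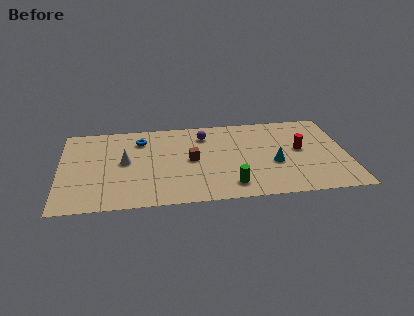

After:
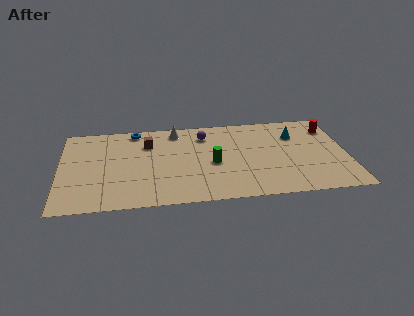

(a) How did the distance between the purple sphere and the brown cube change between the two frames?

+0.7

Before: roughly 2.5 units apart; after: 3.2. That's 0.7 units further apart.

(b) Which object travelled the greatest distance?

the white cone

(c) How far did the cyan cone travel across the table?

3.0

The cyan cone moved from about (11.9, 3.4) to (13.2, 6.1), a distance of √(1.3² + 2.7²) ≈ 3.0.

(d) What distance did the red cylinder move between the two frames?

2.7

The red cylinder was near (13.4, 4.6) before and (15.2, 6.6) after, so it travelled √(1.8² + 2.0²) ≈ 2.7 units.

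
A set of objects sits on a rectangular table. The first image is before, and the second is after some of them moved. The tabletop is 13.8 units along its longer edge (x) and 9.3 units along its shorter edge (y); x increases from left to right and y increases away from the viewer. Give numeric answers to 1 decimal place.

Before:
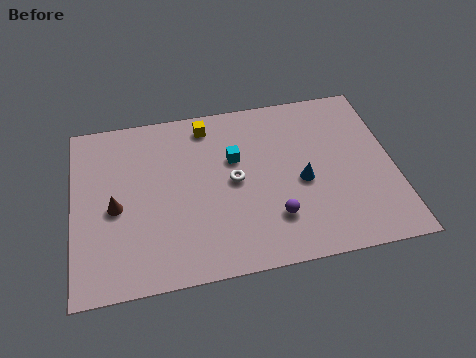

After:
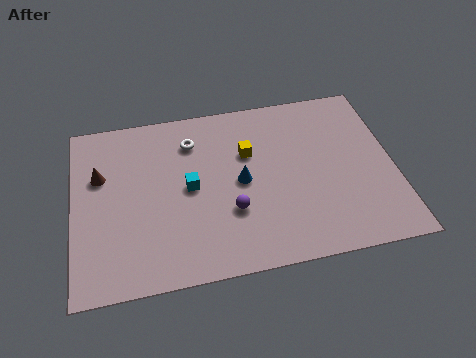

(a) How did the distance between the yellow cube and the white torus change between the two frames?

-0.8

They were about 3.4 units apart before and 2.6 after — 0.8 units closer together.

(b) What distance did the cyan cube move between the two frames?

2.3

The cyan cube was near (7.0, 5.9) before and (5.0, 4.7) after, so it travelled √(2.0² + 1.2²) ≈ 2.3 units.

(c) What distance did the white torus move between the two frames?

3.0

From (6.9, 4.7) to (5.2, 7.2), the white torus covered √(1.7² + 2.5²) ≈ 3.0 units.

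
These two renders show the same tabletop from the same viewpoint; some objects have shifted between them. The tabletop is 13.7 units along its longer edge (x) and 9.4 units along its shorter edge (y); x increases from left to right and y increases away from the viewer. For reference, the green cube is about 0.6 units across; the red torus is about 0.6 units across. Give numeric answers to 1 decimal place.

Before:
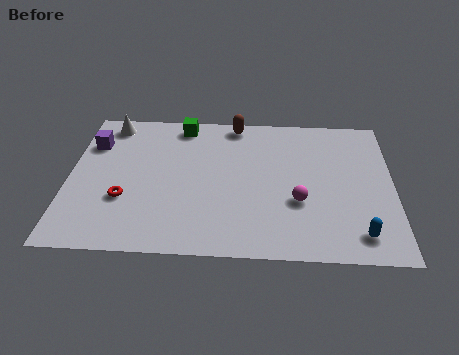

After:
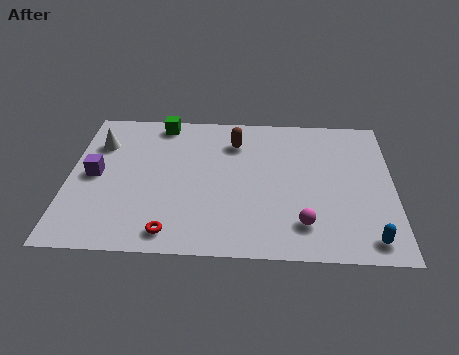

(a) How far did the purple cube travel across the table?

2.1

The purple cube moved from about (0.9, 6.8) to (1.1, 4.7), a distance of √(0.2² + 2.1²) ≈ 2.1.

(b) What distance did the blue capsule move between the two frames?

0.5

The blue capsule was near (12.2, 1.5) before and (12.6, 1.2) after, so it travelled √(0.4² + 0.3²) ≈ 0.5 units.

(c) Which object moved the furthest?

the red torus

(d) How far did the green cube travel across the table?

0.9

The green cube moved from about (4.7, 8.3) to (3.8, 8.4), a distance of √(0.9² + 0.1²) ≈ 0.9.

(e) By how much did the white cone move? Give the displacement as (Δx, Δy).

(-0.4, -1.4)

From the two frames, the white cone sits at roughly (1.6, 8.2) before and (1.2, 6.8) after.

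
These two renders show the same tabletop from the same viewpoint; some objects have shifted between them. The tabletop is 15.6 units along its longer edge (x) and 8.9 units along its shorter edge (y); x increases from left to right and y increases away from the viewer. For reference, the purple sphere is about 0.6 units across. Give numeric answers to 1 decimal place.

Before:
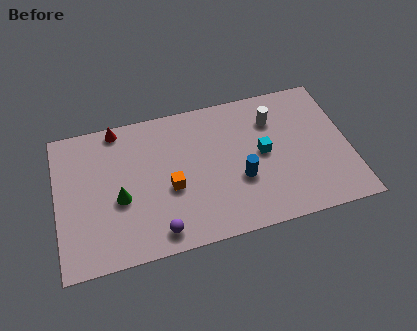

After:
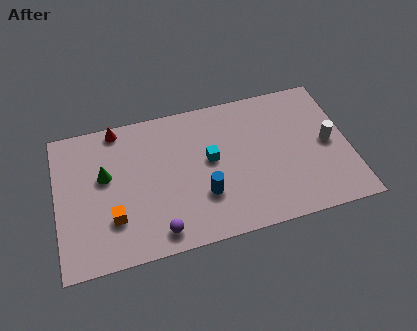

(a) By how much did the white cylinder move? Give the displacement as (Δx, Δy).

(2.8, -2.2)

The white cylinder was at about (11.7, 6.6) and moved to about (14.5, 4.4).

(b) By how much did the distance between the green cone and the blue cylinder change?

-0.7

They were about 6.4 units apart before and 5.7 after — 0.7 units closer together.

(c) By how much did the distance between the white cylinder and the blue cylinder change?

+3.1

The distance was about 3.9 in the first image and 7.0 in the second, so they moved 3.1 units further apart.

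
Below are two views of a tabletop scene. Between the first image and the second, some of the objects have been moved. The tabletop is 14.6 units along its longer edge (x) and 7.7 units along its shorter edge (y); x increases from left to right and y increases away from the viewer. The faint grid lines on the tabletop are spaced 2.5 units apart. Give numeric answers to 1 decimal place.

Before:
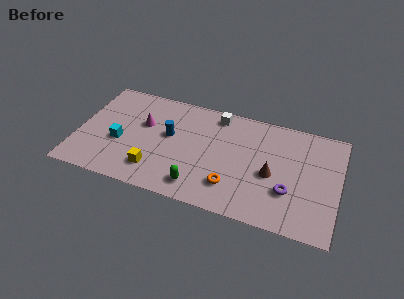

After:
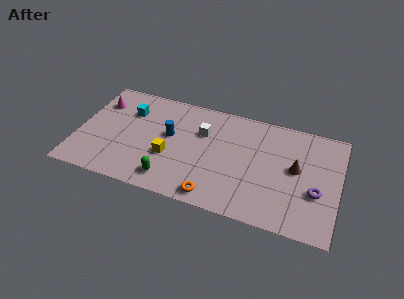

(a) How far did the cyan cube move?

2.4

The cyan cube moved from about (2.4, 3.1) to (2.7, 5.5), a distance of √(0.3² + 2.4²) ≈ 2.4.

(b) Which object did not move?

the blue cylinder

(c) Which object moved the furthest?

the magenta cone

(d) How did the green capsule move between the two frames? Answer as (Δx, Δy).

(-1.6, 0.0)

From the two frames, the green capsule sits at roughly (7.0, 1.3) before and (5.4, 1.3) after.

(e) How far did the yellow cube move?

1.4

The yellow cube moved from about (4.5, 1.7) to (5.2, 2.9), a distance of √(0.7² + 1.2²) ≈ 1.4.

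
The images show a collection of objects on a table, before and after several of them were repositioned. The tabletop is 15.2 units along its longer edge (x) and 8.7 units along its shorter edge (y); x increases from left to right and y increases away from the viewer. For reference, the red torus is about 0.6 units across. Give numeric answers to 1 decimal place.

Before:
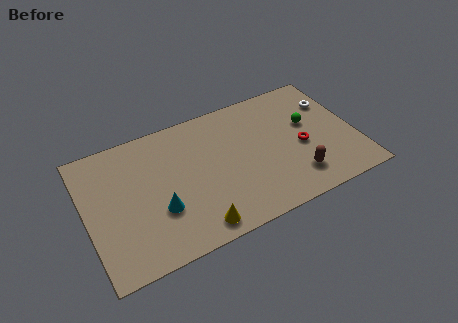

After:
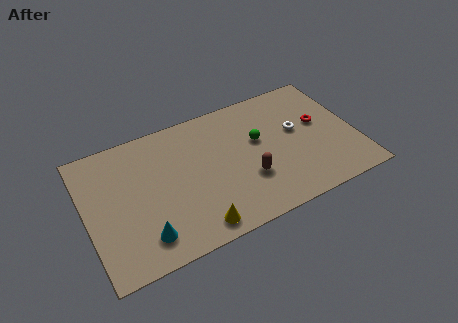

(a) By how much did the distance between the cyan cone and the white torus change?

-1.1

Before: roughly 10.8 units apart; after: 9.7. That's 1.1 units closer together.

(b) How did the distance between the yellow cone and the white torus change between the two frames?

-2.5

The distance was about 9.9 in the first image and 7.4 in the second, so they moved 2.5 units closer together.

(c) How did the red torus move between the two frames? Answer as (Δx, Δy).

(1.2, 1.2)

The red torus was at about (12.1, 3.8) and moved to about (13.3, 5.0).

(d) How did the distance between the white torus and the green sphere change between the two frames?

+0.4

Before: roughly 1.8 units apart; after: 2.2. That's 0.4 units further apart.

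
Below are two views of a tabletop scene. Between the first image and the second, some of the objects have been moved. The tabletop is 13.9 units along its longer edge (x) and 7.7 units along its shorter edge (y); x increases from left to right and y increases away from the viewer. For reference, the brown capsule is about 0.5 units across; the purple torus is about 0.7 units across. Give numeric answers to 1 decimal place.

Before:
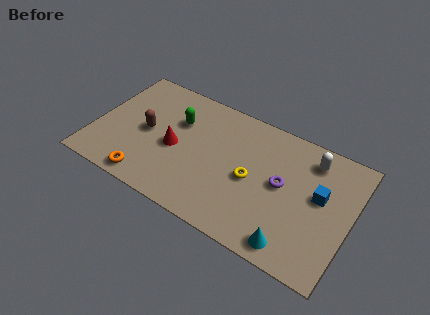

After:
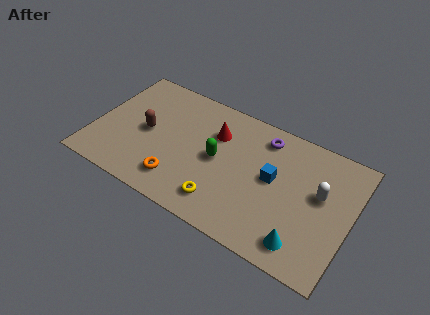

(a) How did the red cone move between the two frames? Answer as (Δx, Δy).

(2.0, 1.9)

The red cone started near (4.4, 3.5) and ended near (6.4, 5.4).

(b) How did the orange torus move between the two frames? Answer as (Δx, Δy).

(1.6, 0.7)

From the two frames, the orange torus sits at roughly (3.3, 0.9) before and (4.9, 1.6) after.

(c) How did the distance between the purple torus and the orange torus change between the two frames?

-1.4

They were about 7.6 units apart before and 6.2 after — 1.4 units closer together.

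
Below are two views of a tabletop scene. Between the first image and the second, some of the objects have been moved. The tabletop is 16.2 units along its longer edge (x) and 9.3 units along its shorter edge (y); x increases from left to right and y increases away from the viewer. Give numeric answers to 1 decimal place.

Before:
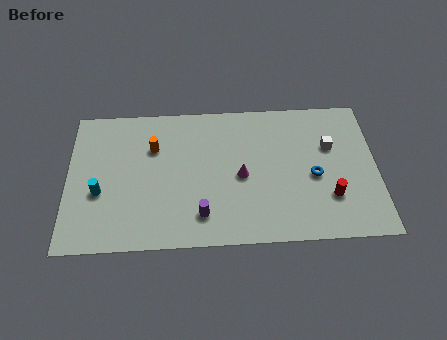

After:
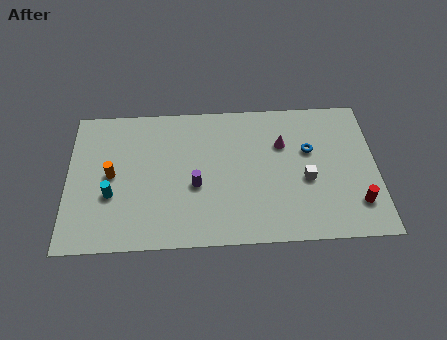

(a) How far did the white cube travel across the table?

2.5

The white cube moved from about (13.8, 6.0) to (12.5, 3.9), a distance of √(1.3² + 2.1²) ≈ 2.5.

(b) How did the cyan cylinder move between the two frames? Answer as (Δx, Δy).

(0.6, -0.2)

The cyan cylinder was at about (1.7, 3.6) and moved to about (2.3, 3.4).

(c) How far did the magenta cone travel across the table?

3.0

The magenta cone was near (9.1, 4.3) before and (11.3, 6.3) after, so it travelled √(2.2² + 2.0²) ≈ 3.0 units.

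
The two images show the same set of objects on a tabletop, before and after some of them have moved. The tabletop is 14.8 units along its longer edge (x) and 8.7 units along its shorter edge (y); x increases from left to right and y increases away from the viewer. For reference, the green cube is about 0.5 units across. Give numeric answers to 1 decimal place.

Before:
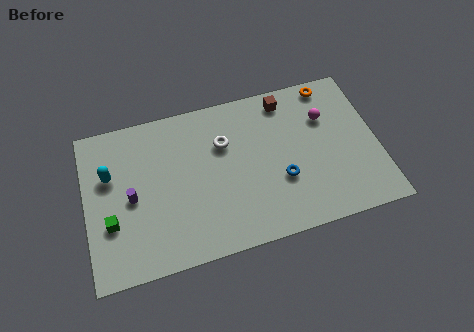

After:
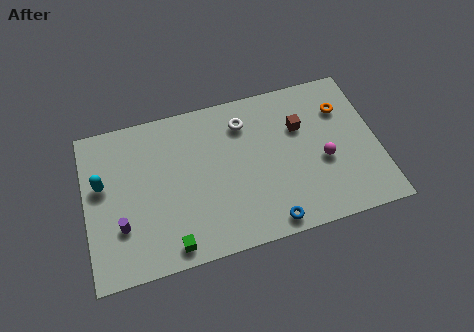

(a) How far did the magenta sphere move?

2.4

The magenta sphere was near (12.3, 6.0) before and (12.0, 3.6) after, so it travelled √(0.3² + 2.4²) ≈ 2.4 units.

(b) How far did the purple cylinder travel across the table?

1.5

From (2.3, 4.1) to (1.7, 2.7), the purple cylinder covered √(0.6² + 1.4²) ≈ 1.5 units.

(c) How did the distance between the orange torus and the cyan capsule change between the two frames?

+0.7

Before: roughly 11.6 units apart; after: 12.3. That's 0.7 units further apart.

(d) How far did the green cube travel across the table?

3.5

The green cube was near (1.2, 3.0) before and (4.1, 1.0) after, so it travelled √(2.9² + 2.0²) ≈ 3.5 units.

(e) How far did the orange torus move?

1.6

From (12.7, 7.8) to (13.2, 6.3), the orange torus covered √(0.5² + 1.5²) ≈ 1.6 units.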